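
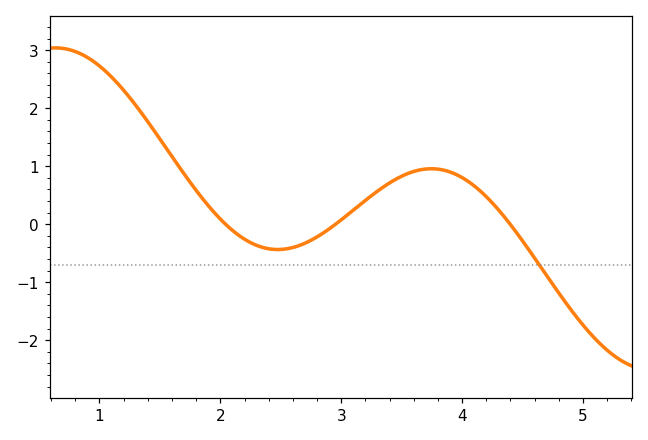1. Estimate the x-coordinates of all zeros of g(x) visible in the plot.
2, 3, 4.4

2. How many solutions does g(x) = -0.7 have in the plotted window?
1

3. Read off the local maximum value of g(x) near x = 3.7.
1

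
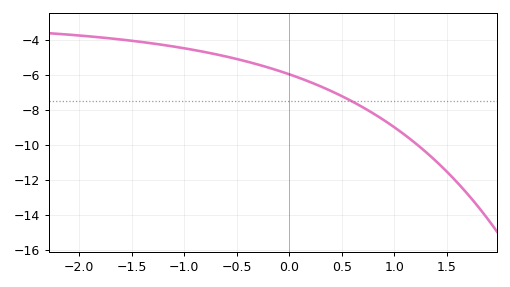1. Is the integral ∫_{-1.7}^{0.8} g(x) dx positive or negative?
negative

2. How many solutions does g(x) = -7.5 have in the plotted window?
1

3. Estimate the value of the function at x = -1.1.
-4.4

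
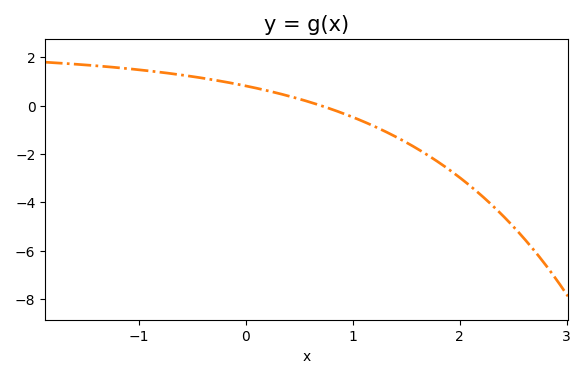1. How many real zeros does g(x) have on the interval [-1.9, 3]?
1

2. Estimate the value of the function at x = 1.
-0.48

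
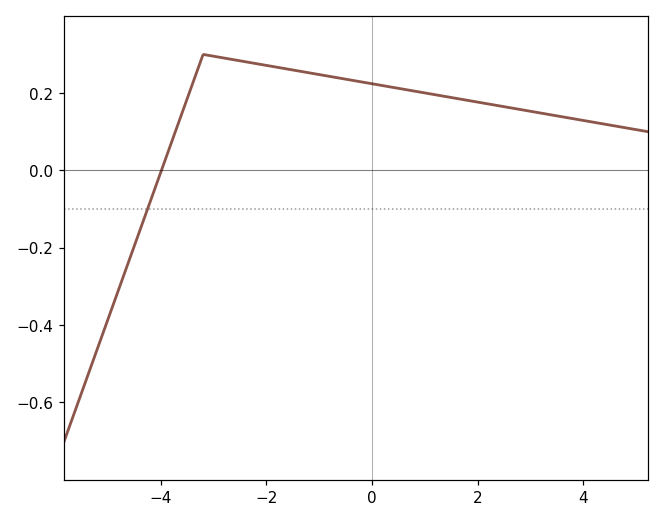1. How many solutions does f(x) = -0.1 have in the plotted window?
1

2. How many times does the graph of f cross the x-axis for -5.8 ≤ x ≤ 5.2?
1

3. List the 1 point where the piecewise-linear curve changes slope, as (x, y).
(-3.2, 0.3)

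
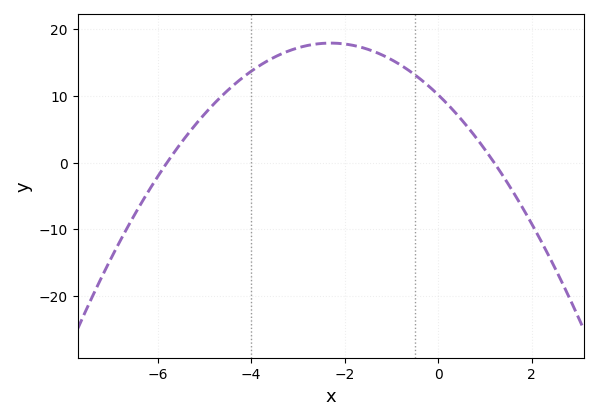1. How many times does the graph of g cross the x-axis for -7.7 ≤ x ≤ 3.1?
2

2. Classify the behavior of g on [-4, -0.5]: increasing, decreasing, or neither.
neither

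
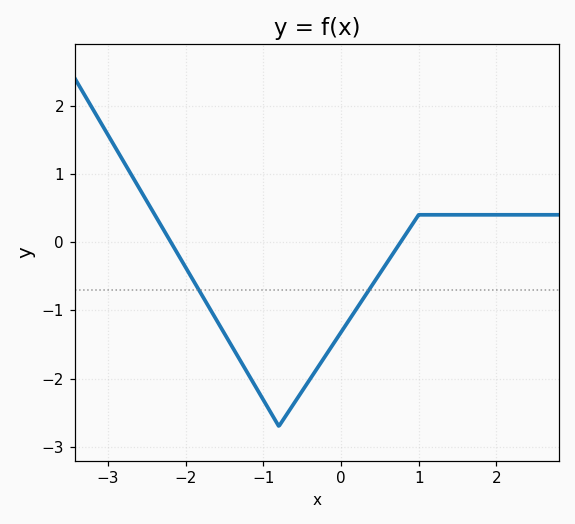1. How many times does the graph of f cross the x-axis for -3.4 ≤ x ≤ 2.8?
2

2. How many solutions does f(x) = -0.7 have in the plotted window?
2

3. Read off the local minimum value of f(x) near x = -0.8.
-2.7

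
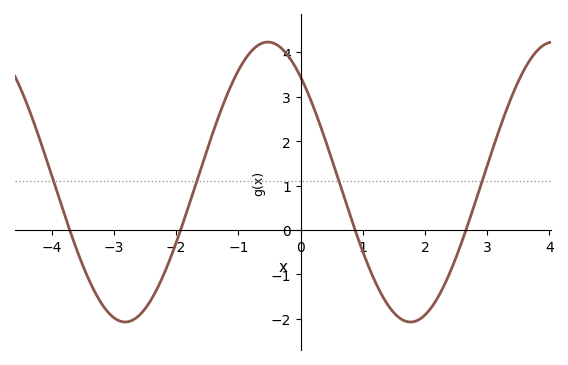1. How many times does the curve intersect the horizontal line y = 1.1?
4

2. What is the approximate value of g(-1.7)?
1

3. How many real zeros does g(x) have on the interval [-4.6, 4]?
4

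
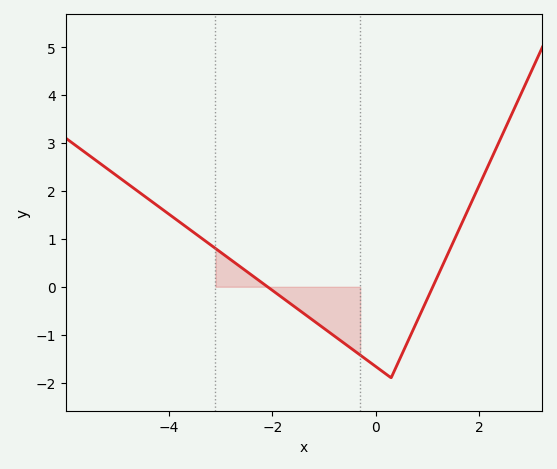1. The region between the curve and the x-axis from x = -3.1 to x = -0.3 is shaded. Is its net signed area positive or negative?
negative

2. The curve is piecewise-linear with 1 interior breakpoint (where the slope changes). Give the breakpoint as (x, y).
(0.3, -1.9)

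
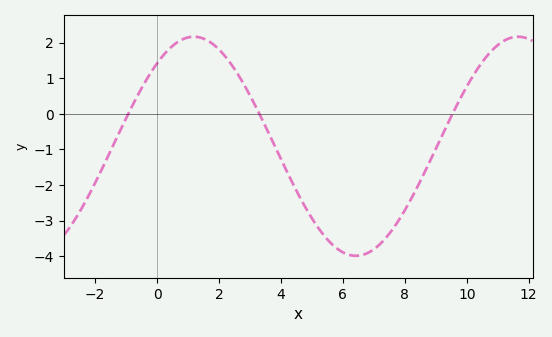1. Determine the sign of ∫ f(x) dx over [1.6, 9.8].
negative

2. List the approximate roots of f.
-1, 3.4, 9.6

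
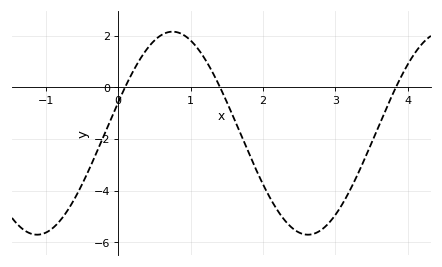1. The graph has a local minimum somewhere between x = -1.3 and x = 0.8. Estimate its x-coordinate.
-1.1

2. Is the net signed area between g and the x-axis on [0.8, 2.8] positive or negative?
negative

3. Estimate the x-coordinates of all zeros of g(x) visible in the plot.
0.1, 1.4, 3.8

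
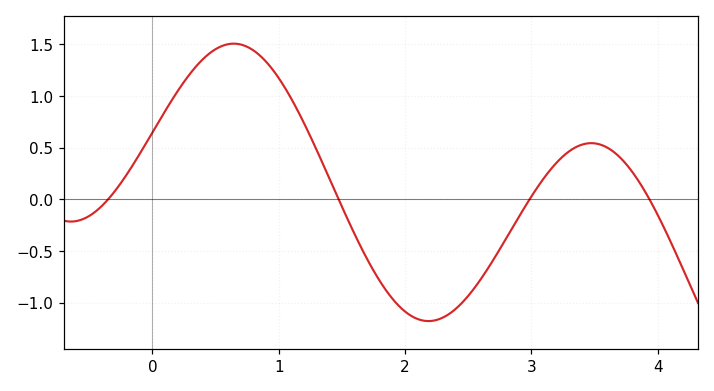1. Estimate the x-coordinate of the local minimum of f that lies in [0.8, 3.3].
2.19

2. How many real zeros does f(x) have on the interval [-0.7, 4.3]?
4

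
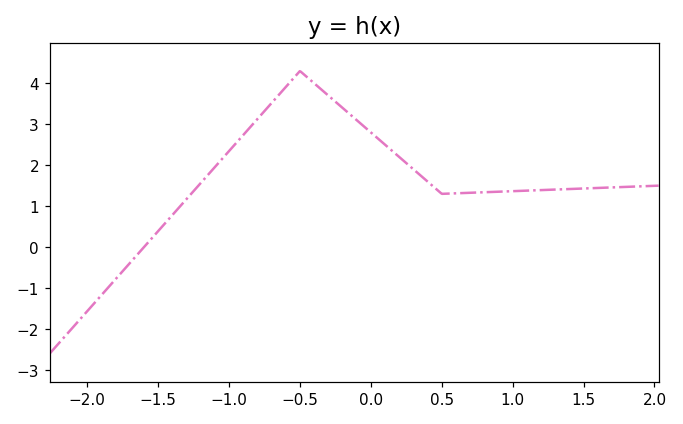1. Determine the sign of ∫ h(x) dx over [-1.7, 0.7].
positive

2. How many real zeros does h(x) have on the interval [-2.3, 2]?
1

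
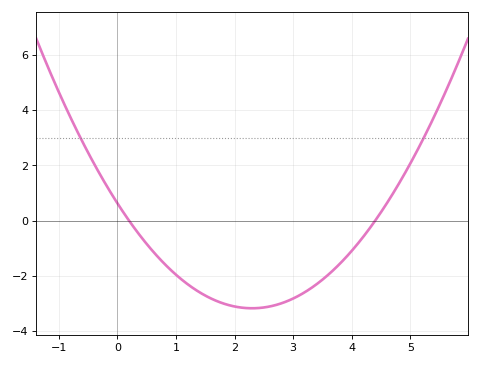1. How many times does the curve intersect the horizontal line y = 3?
2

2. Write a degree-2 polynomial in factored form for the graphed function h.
y = 0.72(x - 0.2)(x - 4.4)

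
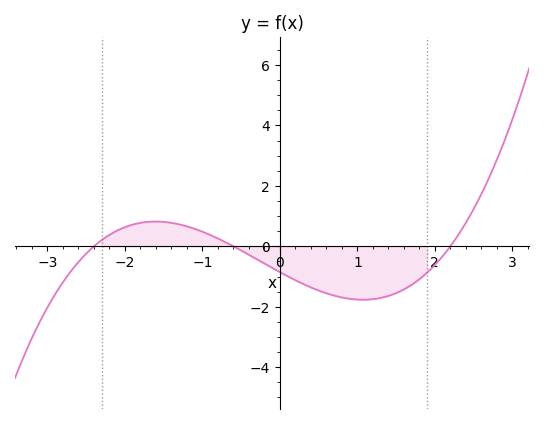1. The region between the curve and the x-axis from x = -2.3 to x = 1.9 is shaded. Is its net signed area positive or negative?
negative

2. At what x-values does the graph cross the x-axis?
-2.4, -0.6, 2.2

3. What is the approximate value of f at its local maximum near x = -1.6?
0.821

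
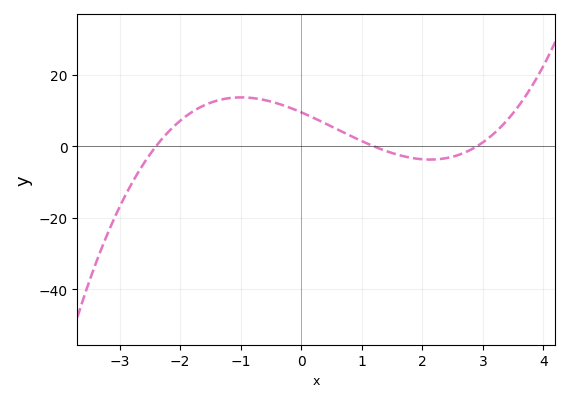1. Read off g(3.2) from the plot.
3.83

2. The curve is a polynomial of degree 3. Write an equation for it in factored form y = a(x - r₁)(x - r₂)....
y = 1.14(x + 2.4)(x - 1.2)(x - 2.9)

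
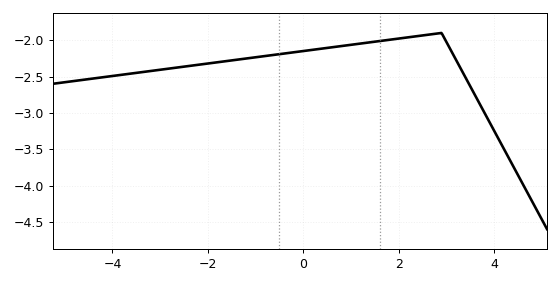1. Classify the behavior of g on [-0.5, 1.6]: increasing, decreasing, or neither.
increasing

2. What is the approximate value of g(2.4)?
-1.95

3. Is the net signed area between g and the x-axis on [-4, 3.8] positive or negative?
negative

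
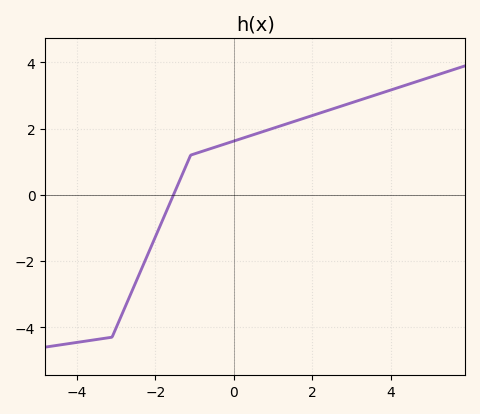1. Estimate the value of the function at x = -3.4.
-4.35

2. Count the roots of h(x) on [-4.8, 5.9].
1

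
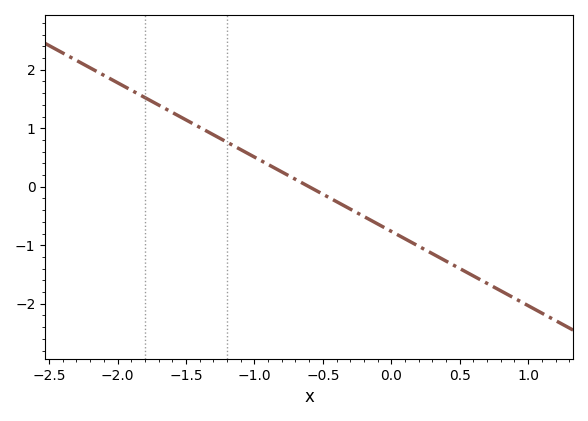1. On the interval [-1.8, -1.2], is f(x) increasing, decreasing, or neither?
decreasing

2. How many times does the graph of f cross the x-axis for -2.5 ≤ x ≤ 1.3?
1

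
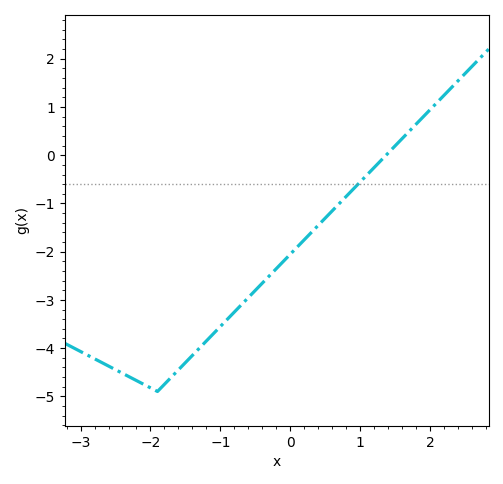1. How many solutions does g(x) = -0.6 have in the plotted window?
1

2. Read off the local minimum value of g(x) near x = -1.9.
-4.9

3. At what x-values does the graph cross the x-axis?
1.4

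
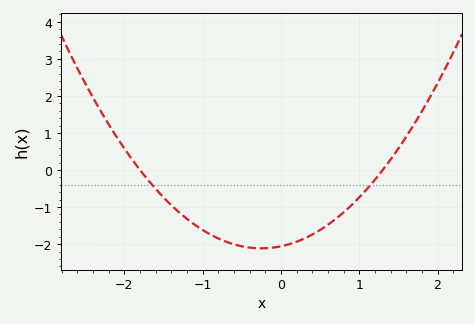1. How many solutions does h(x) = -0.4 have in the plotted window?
2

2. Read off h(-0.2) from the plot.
-2.11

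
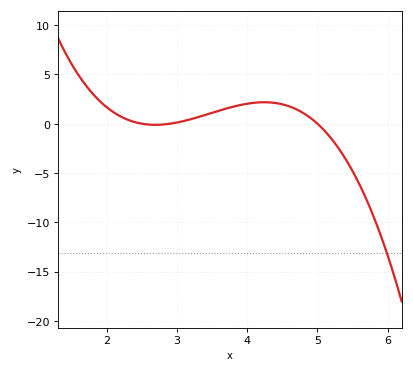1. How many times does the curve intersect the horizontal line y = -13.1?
1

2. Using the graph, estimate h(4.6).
1.76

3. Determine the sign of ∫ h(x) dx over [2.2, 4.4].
positive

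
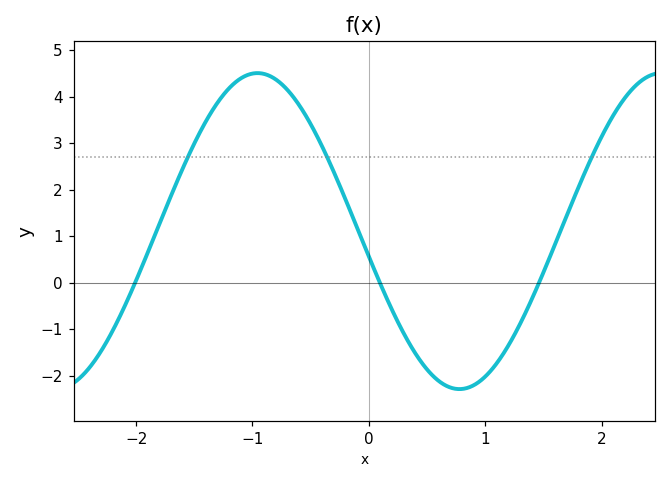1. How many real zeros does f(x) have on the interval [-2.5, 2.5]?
3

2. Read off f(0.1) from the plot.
-0.03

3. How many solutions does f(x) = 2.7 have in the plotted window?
3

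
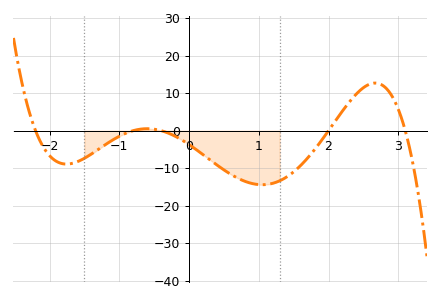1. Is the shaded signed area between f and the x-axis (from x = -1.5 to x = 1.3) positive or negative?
negative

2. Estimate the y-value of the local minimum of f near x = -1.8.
-8.92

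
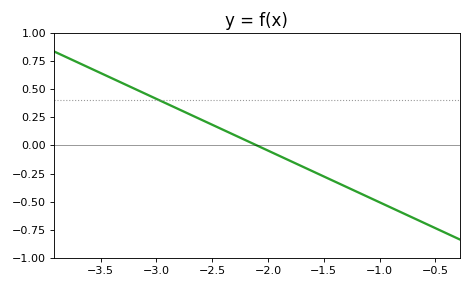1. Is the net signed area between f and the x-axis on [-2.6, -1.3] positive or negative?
negative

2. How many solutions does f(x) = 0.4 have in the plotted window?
1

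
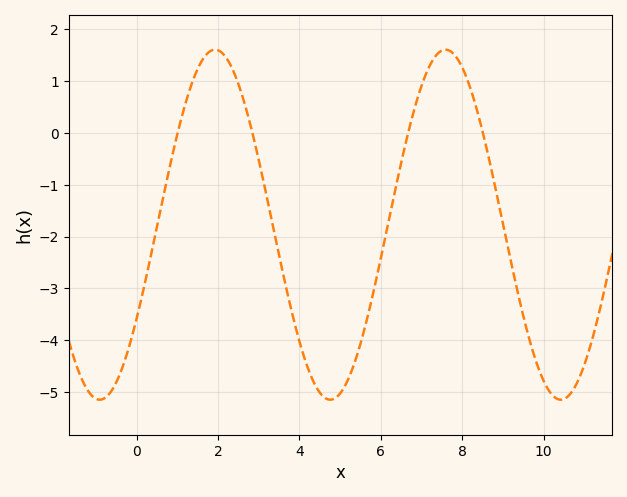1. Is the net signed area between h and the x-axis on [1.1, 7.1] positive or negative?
negative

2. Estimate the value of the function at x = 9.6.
-3.8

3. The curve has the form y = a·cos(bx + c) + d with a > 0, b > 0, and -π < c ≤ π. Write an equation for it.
y = 3.38cos(1.1x - 2.1) - 1.77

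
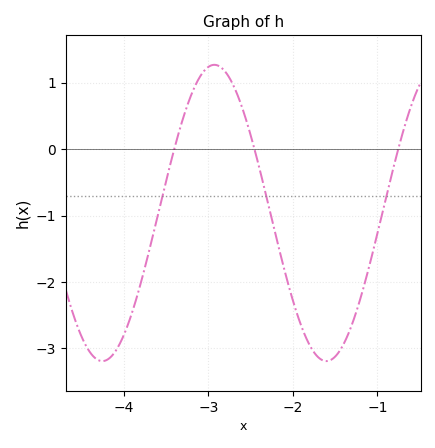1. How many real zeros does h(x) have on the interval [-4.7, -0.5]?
3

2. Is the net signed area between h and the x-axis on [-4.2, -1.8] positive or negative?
negative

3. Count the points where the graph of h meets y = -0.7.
3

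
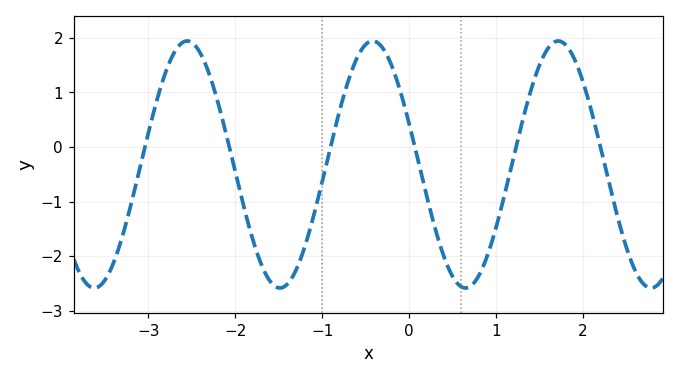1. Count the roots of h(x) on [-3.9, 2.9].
6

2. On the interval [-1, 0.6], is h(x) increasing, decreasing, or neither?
neither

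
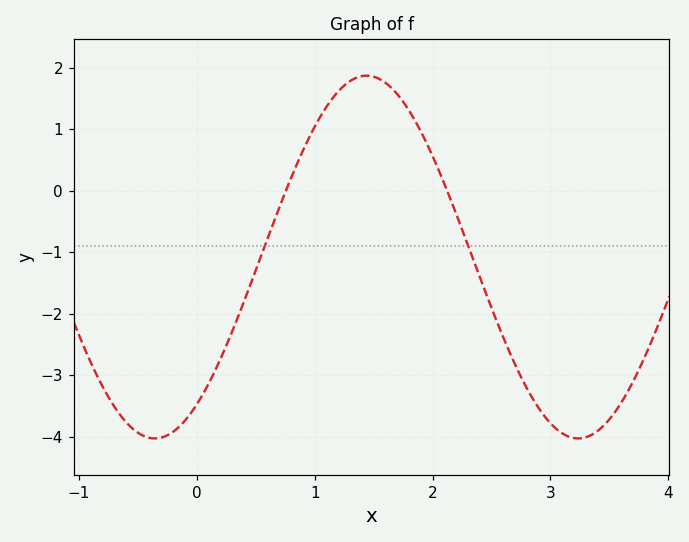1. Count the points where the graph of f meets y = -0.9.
2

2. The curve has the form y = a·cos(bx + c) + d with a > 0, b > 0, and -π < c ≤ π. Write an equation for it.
y = 2.95cos(1.75x - 2.52) - 1.08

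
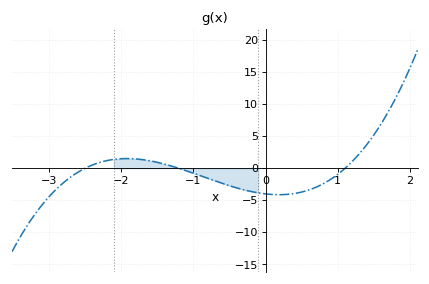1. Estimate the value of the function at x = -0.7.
-2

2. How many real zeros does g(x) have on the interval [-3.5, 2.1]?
3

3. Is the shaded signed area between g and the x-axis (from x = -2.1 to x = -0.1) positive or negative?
negative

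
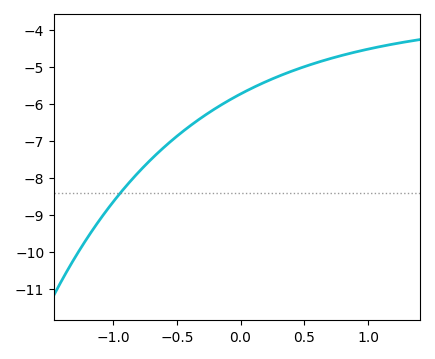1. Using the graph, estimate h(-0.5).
-6.87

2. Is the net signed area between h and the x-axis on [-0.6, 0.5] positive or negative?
negative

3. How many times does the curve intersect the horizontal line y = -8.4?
1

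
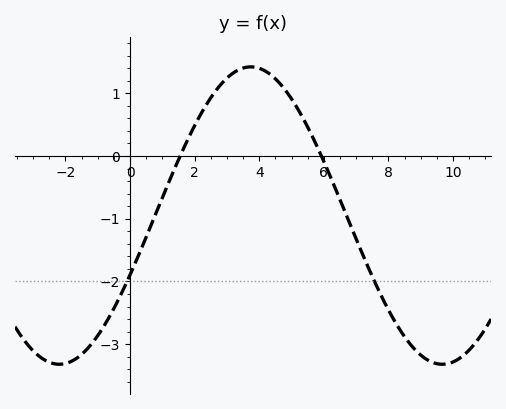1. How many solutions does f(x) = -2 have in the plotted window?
2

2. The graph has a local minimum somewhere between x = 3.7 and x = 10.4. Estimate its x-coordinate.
9.67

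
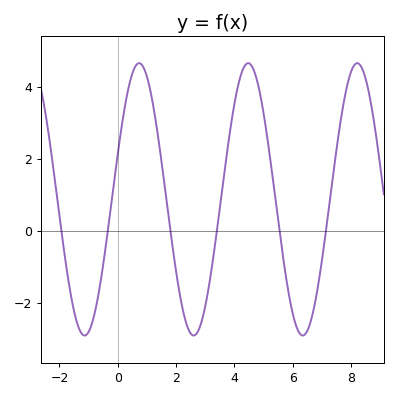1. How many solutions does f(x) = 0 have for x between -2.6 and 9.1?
6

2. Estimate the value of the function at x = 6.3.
-2.88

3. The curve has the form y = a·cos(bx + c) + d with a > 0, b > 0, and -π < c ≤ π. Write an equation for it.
y = 3.77cos(1.68x - 1.23) + 0.88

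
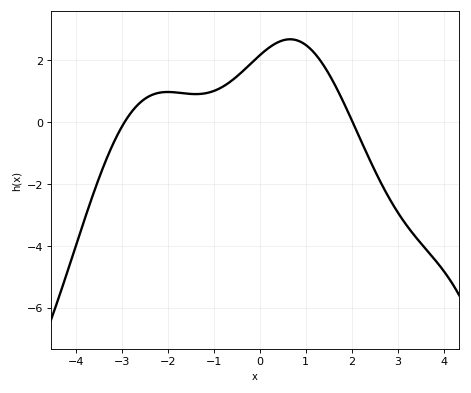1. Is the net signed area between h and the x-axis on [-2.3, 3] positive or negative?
positive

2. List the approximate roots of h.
-3, 2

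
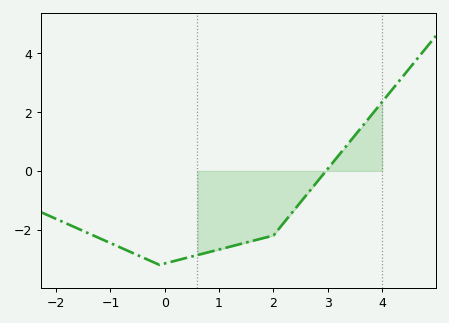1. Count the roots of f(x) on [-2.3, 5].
1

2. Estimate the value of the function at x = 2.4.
-1.29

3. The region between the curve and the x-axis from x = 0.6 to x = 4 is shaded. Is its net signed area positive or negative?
negative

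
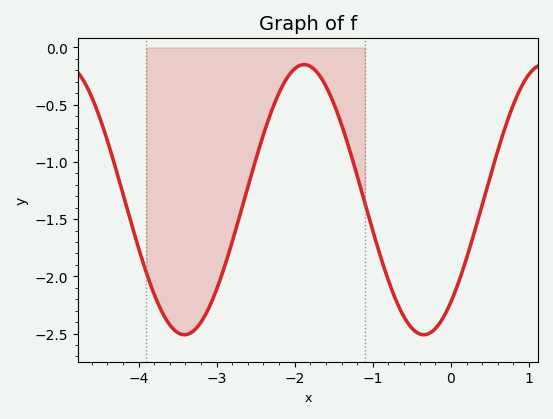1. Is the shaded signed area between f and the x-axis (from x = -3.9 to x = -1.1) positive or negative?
negative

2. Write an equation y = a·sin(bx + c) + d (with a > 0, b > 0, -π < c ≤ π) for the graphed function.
y = 1.18sin(2.05x - 0.86) - 1.33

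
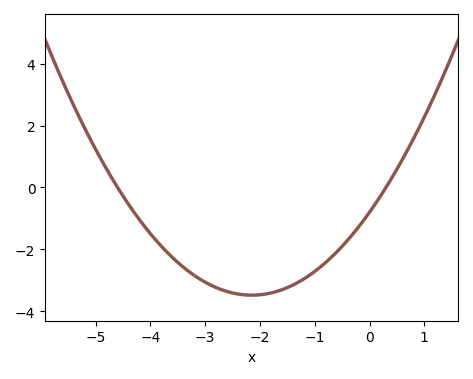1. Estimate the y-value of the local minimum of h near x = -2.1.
-3.48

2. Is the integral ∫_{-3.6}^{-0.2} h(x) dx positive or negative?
negative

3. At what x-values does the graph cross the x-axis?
-4.6, 0.3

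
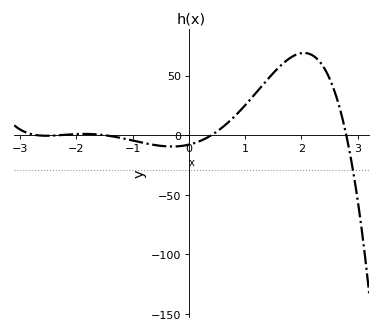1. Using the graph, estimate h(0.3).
-2.67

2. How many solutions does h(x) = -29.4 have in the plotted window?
1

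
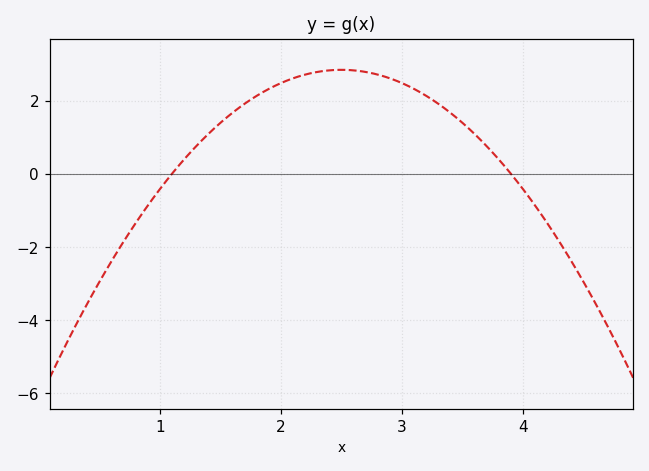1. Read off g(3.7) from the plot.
0.8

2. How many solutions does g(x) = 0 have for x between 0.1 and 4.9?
2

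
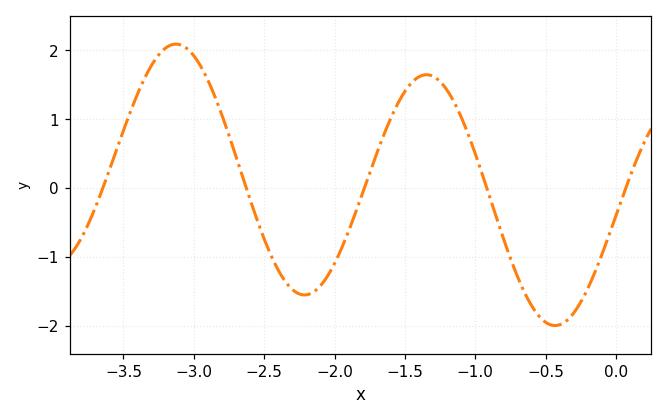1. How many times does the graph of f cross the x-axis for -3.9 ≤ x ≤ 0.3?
5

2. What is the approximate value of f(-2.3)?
-1.48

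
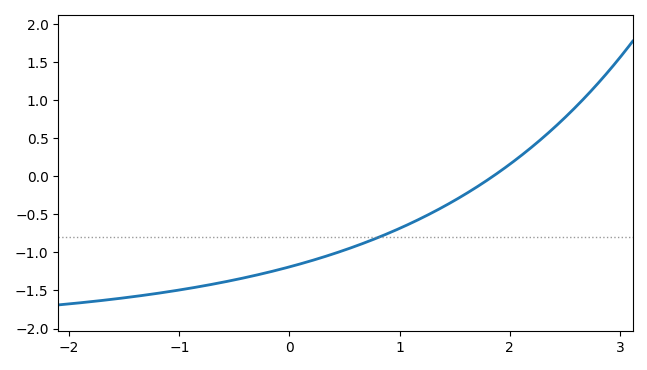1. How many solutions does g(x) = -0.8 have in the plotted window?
1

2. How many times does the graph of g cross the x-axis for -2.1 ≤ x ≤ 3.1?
1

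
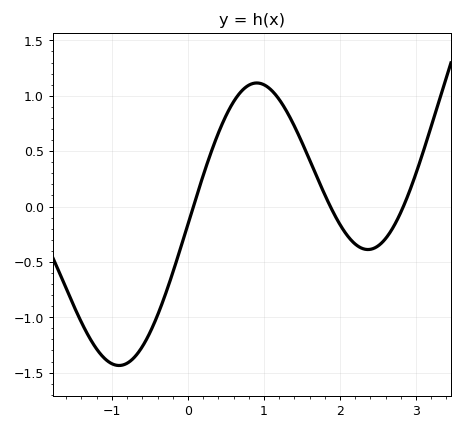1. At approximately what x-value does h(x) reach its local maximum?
0.906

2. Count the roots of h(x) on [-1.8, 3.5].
3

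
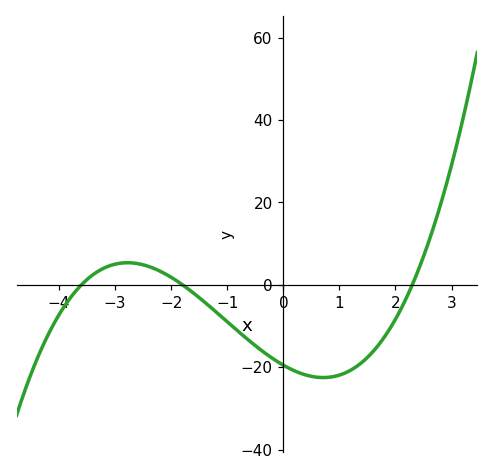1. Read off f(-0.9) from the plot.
-10.2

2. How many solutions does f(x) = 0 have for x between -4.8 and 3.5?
3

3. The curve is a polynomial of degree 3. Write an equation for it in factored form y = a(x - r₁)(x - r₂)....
y = 1.31(x + 3.6)(x + 1.8)(x - 2.3)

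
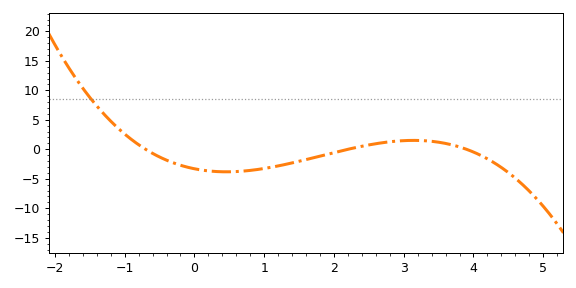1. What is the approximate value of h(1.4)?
-2.31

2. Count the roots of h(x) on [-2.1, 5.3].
3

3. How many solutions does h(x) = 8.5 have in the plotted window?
1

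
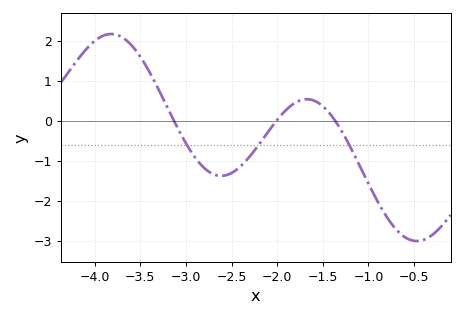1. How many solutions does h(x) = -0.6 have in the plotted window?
3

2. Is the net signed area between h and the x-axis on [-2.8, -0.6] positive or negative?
negative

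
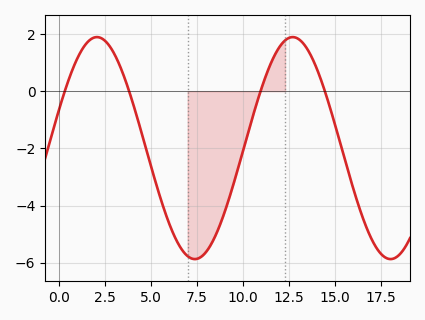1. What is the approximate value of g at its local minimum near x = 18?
-5.87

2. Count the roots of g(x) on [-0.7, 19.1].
4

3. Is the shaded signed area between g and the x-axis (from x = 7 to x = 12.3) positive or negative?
negative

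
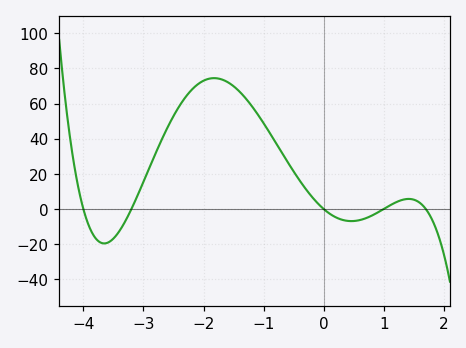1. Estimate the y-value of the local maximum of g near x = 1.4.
5.73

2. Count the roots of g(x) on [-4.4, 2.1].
5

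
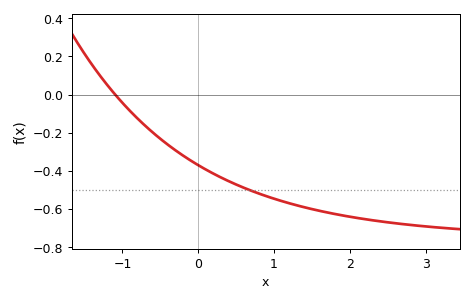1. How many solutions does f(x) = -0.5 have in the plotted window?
1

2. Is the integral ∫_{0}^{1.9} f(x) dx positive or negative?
negative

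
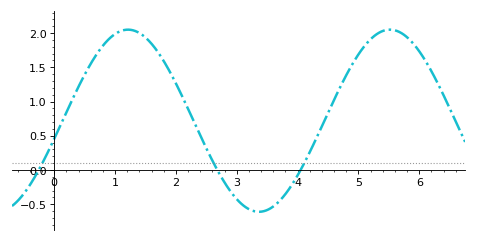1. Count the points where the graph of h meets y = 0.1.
3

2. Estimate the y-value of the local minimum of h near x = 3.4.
-0.61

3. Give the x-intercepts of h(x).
-0.254, 2.68, 4.05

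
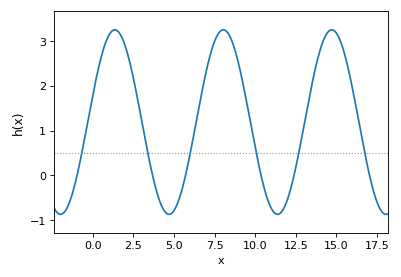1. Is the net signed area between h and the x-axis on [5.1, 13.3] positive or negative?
positive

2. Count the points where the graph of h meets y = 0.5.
6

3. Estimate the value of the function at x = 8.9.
2.6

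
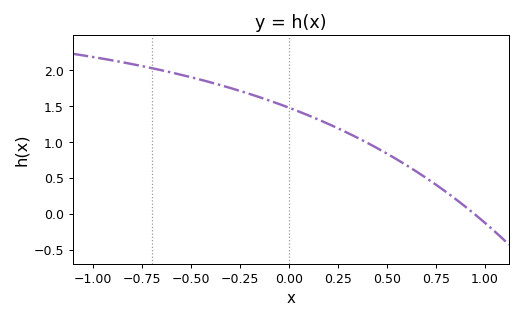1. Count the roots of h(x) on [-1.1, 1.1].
1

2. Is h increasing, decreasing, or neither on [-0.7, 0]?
decreasing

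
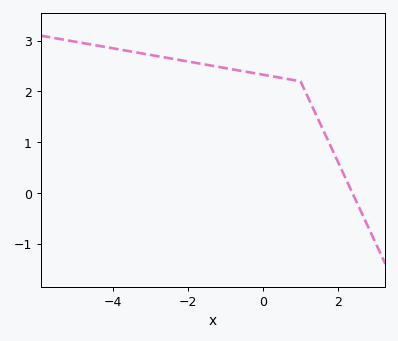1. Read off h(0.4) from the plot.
2.3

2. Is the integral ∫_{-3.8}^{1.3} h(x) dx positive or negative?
positive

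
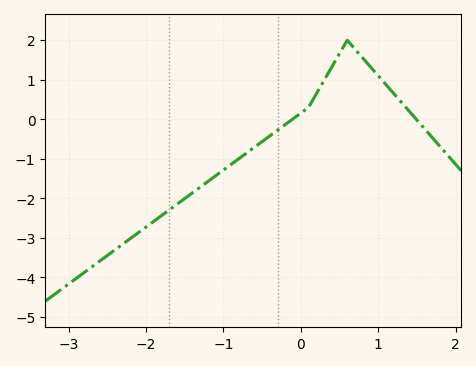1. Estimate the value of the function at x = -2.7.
-3.7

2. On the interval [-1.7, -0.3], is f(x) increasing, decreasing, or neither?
increasing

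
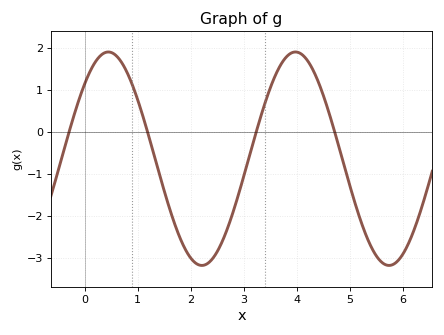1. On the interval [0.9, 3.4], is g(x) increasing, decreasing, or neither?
neither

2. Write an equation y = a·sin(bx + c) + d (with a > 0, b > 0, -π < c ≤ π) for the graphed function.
y = 2.54sin(1.78x + 0.78) - 0.64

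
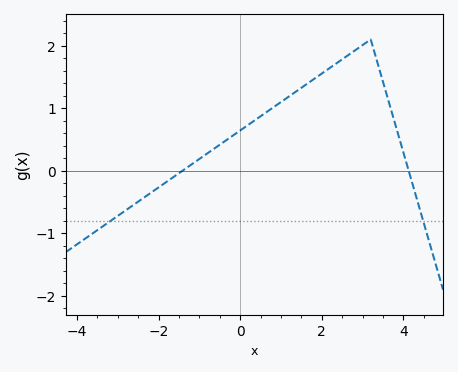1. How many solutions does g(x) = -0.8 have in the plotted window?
2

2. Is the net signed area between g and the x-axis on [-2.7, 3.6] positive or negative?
positive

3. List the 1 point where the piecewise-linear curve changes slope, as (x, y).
(3.2, 2.1)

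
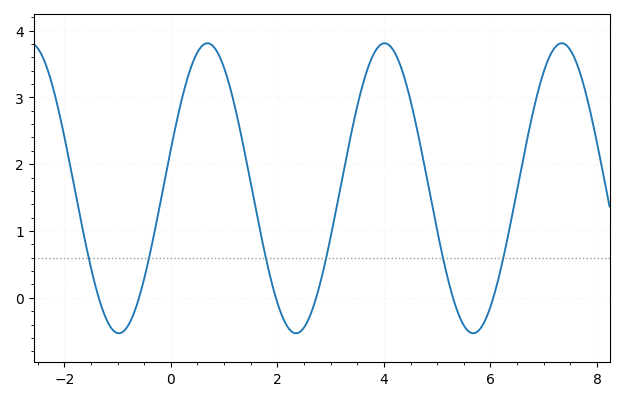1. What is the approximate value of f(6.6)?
2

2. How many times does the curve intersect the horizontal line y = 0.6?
6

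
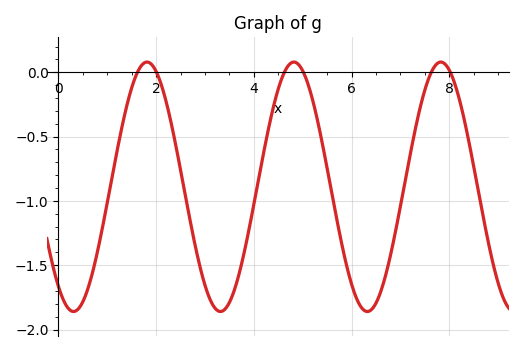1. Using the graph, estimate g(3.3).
-1.86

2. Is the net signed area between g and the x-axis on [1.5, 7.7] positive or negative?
negative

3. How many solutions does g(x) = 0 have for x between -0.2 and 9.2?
6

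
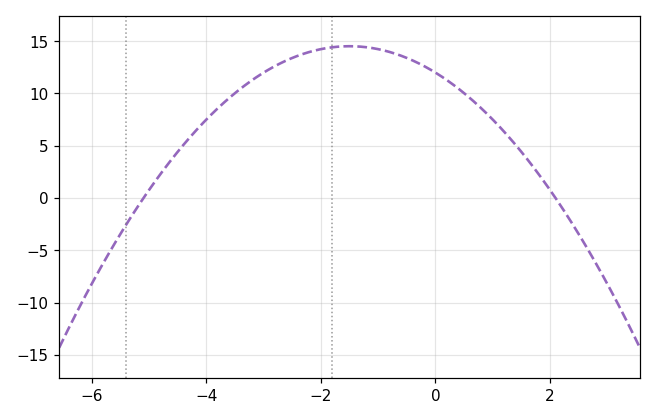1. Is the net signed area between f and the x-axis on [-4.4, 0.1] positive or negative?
positive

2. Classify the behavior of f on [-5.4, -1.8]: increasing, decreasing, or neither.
increasing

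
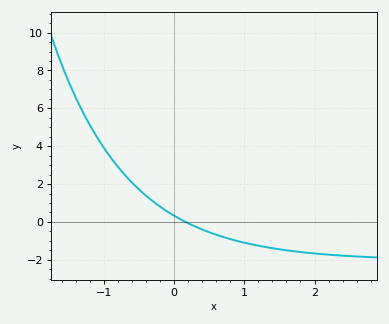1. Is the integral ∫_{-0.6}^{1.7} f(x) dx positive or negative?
negative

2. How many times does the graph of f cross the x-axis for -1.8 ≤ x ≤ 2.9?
1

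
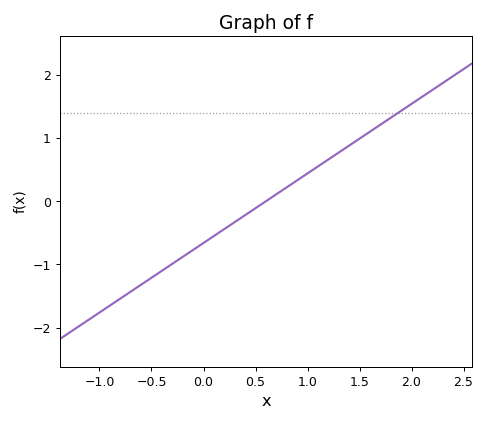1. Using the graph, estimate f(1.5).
1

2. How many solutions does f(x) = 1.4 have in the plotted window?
1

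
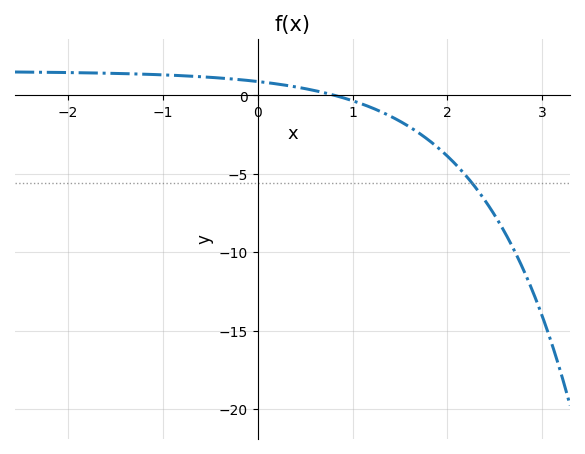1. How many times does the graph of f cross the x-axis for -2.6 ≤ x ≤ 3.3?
1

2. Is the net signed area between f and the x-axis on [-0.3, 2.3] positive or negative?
negative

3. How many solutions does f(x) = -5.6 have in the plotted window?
1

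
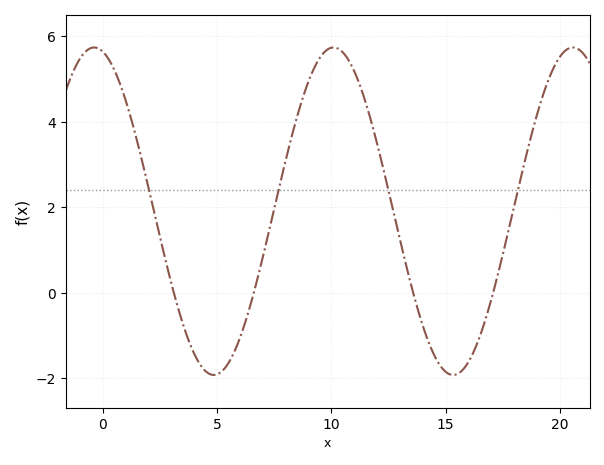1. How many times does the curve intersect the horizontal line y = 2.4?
4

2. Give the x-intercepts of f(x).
3, 6.5, 13.5, 17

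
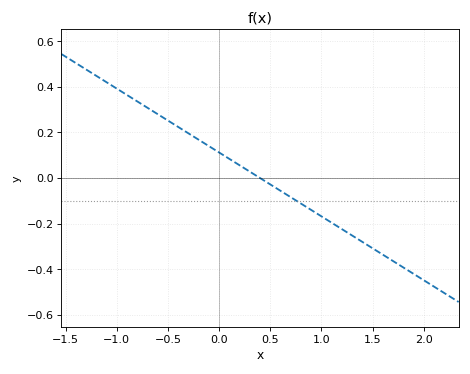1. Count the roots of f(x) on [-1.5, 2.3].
1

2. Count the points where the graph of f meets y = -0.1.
1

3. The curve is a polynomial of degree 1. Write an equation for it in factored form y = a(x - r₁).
y = -0.28(x - 0.4)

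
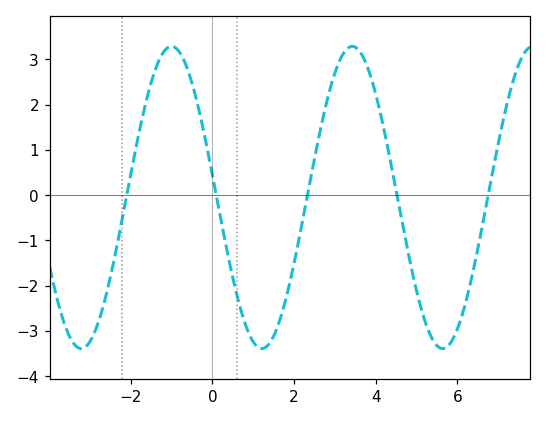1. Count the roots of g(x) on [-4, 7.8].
5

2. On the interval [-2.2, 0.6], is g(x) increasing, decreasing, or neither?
neither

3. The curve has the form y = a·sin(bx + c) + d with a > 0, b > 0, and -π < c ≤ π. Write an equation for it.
y = 3.34sin(1.42x + 2.99) - 0.05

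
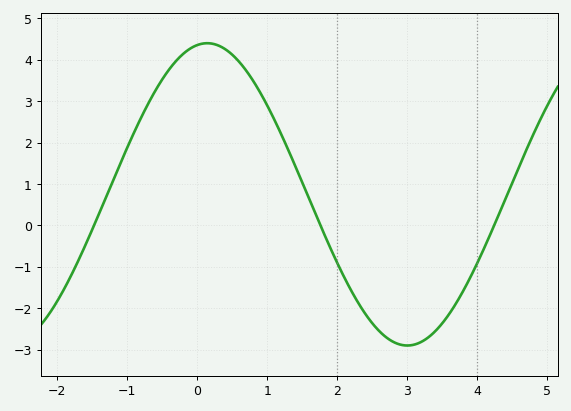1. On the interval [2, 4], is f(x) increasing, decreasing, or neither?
neither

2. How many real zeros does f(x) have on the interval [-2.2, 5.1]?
3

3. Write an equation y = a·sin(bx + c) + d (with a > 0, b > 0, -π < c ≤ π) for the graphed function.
y = 3.65sin(1.1x + 1.41) + 0.75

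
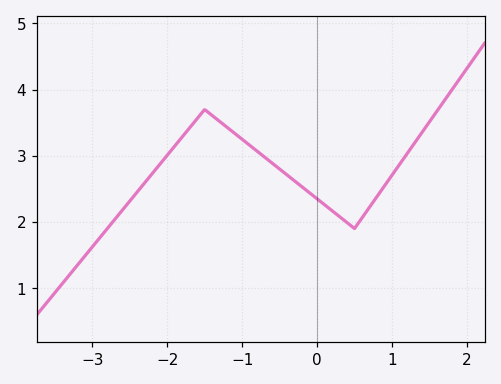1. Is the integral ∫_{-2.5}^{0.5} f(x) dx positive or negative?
positive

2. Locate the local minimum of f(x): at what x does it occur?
0.501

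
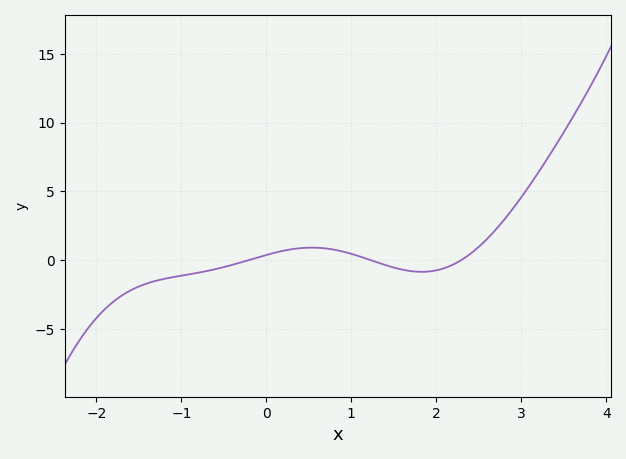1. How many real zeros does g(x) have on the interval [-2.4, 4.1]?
3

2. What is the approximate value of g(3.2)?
6.38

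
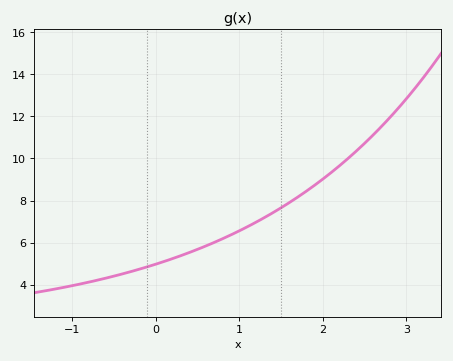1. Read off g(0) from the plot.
4.97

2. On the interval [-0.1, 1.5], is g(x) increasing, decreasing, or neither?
increasing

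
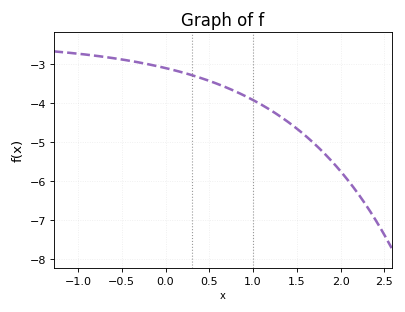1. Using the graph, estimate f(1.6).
-4.8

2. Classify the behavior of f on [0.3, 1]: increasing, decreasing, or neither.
decreasing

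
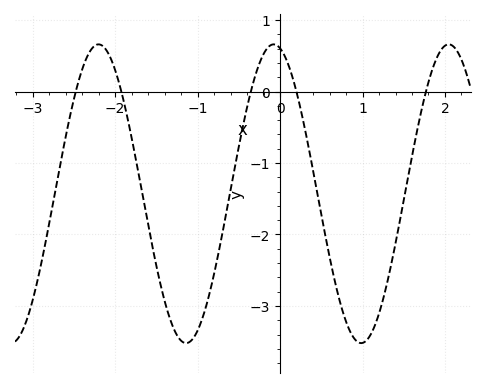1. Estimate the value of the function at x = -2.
0.3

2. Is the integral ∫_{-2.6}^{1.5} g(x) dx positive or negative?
negative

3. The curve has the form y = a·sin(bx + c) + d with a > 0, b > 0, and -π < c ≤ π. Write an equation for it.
y = 2.09sin(3x + 1.8) - 1.43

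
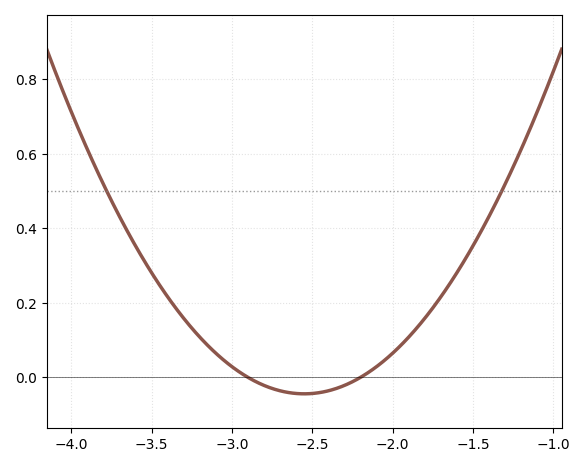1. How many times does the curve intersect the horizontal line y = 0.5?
2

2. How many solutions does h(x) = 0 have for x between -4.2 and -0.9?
2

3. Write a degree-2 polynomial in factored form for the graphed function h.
y = 0.36(x + 2.9)(x + 2.2)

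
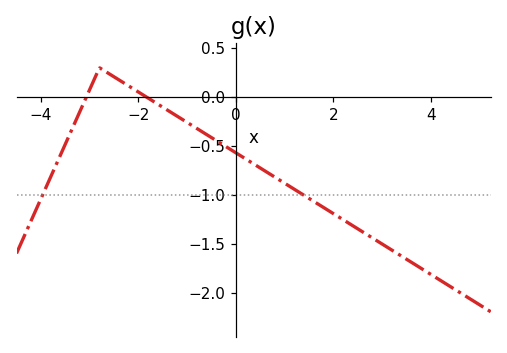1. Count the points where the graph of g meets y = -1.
2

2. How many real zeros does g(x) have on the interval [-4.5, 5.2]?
2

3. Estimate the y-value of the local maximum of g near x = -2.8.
0.3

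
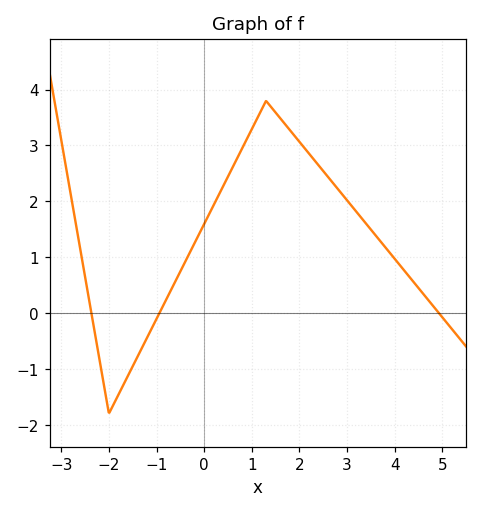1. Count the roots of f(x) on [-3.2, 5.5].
3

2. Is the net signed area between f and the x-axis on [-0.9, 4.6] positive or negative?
positive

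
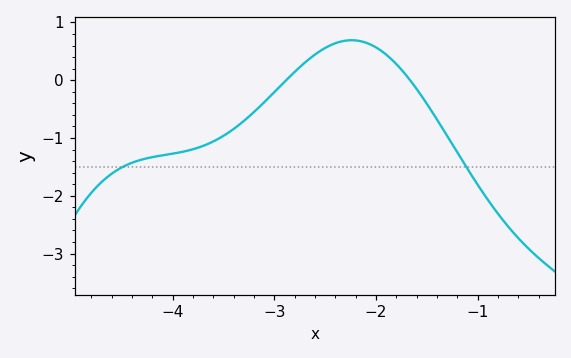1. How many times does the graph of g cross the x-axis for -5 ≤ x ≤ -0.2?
2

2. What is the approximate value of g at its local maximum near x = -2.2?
0.7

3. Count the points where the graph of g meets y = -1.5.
2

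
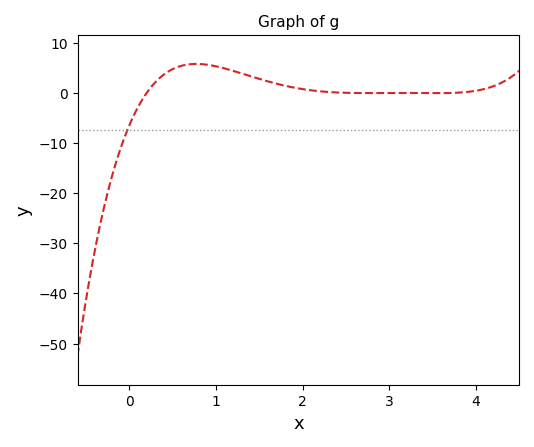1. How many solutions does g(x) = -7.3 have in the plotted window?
1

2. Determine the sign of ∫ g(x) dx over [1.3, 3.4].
positive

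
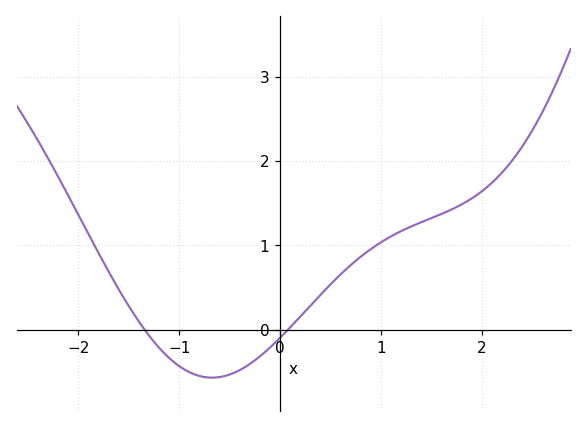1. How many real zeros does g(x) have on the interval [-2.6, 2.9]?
2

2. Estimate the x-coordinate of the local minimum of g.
-0.7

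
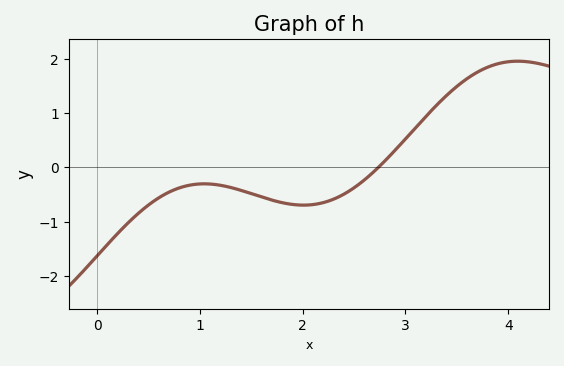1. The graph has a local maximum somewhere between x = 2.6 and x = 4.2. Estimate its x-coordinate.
4.1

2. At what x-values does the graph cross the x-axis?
2.7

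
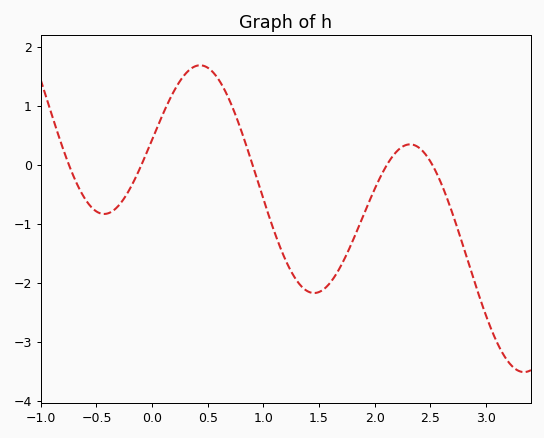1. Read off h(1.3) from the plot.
-2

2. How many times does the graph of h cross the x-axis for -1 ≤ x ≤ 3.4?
5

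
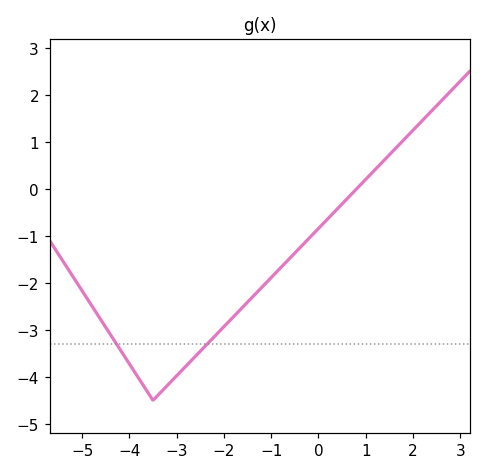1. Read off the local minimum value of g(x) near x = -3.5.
-4.5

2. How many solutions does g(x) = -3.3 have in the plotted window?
2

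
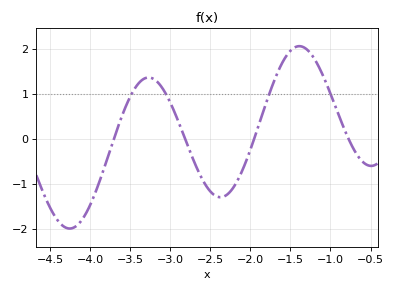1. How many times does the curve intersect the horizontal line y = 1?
4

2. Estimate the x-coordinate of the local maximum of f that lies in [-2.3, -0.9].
-1.4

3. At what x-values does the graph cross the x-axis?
-3.7, -2.8, -2, -0.8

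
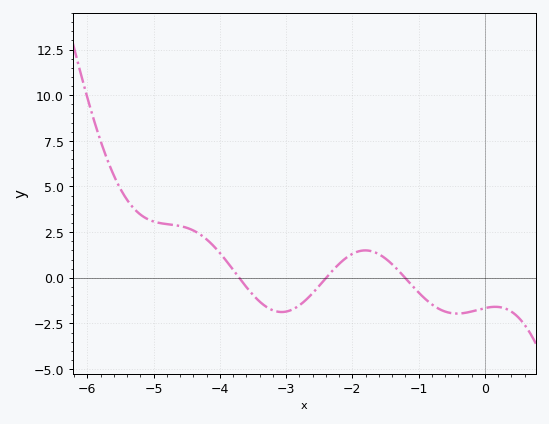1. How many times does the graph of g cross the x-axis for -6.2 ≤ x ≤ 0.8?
3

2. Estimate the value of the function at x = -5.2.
3.47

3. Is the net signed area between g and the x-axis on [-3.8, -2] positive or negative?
negative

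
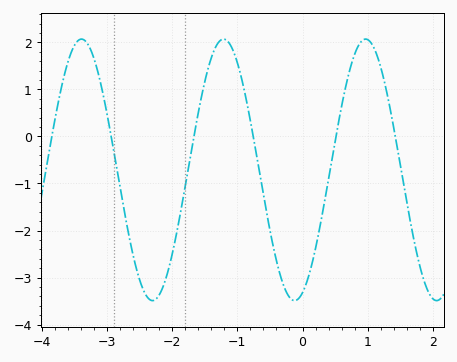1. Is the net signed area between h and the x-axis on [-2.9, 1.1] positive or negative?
negative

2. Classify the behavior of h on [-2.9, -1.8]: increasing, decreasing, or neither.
neither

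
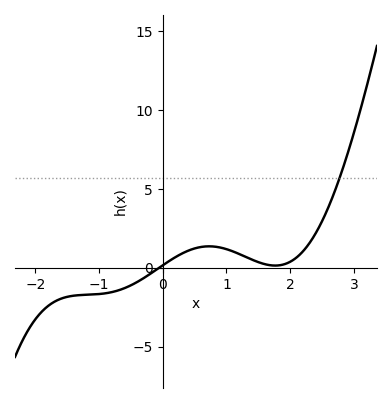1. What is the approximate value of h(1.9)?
0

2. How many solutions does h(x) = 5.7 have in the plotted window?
1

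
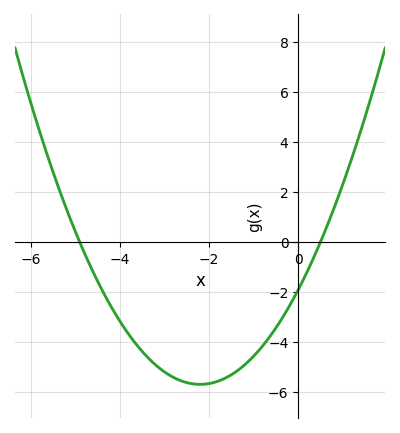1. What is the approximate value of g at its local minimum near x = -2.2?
-5.69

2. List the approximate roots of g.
-4.9, 0.5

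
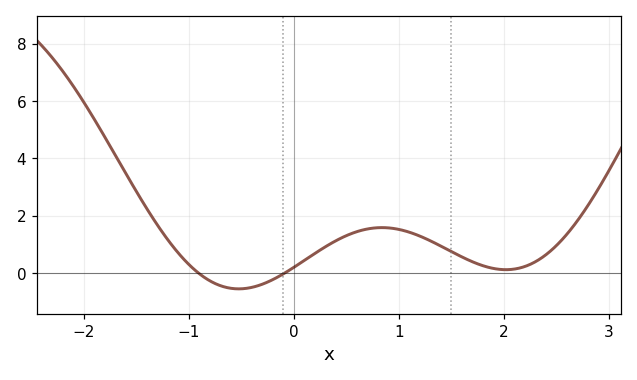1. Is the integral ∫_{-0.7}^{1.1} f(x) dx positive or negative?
positive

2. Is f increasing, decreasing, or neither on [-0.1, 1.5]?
neither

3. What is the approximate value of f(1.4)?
1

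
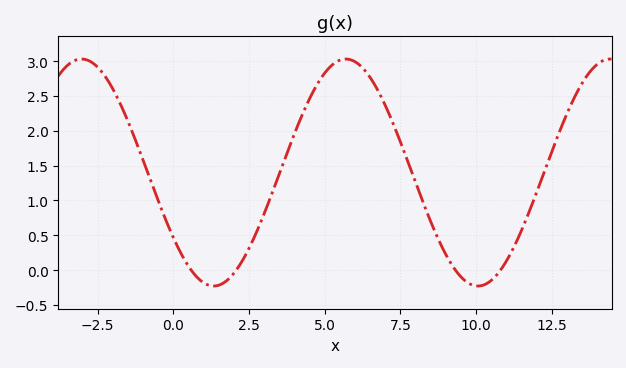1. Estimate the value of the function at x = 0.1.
0.35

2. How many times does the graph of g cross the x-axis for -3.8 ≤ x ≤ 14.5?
4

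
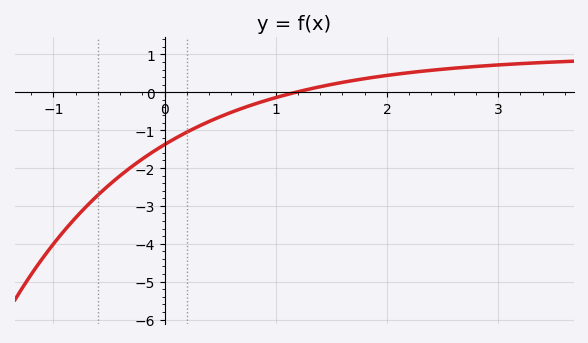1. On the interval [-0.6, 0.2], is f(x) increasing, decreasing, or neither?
increasing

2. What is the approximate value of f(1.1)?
-0.1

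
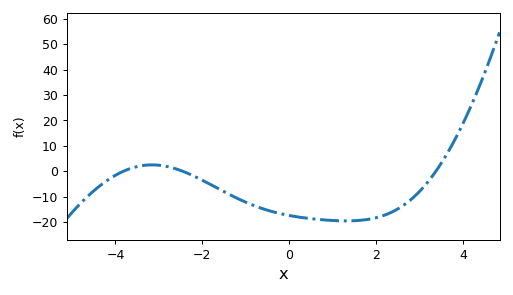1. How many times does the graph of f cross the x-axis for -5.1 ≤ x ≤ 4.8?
3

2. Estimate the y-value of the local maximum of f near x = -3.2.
3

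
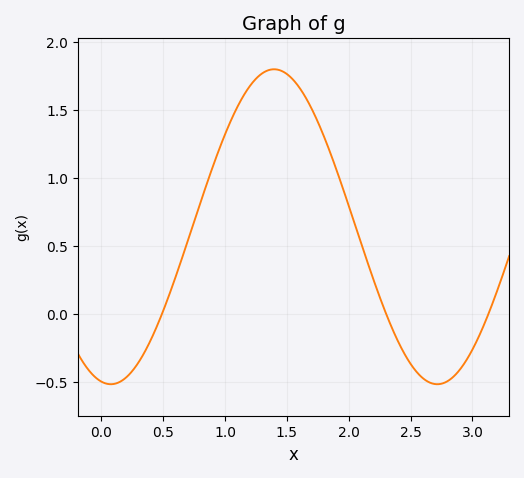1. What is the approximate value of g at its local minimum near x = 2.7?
-0.52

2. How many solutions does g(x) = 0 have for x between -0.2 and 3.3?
3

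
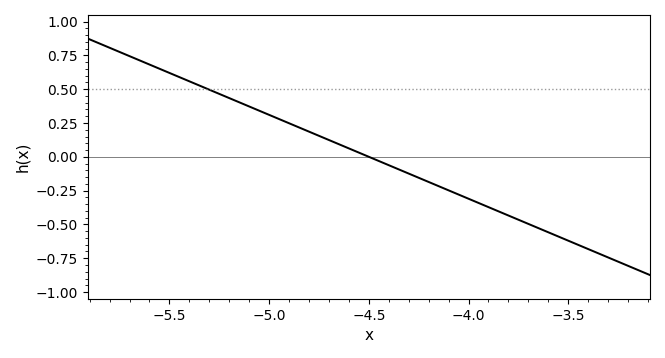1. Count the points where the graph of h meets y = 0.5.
1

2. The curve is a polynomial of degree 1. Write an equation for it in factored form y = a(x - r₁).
y = -0.62(x + 4.5)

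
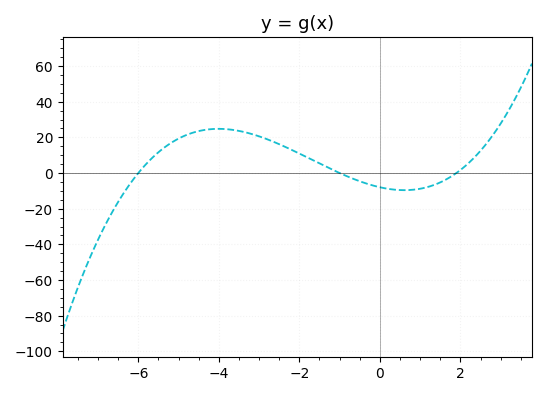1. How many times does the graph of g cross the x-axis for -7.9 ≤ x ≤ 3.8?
3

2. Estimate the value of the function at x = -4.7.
22.2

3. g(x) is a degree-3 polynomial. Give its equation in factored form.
y = 0.7(x + 6)(x + 1)(x - 1.9)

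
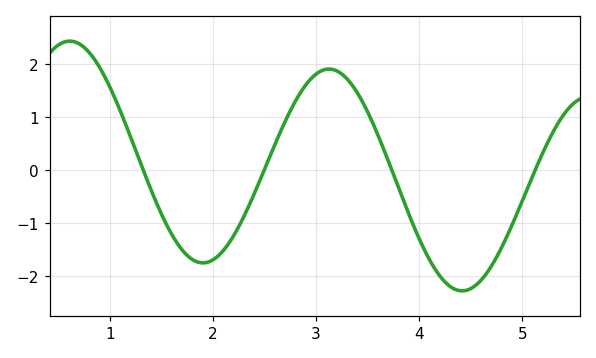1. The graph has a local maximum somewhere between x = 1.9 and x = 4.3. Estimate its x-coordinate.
3.12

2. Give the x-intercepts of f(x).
1.32, 2.5, 3.73, 5.12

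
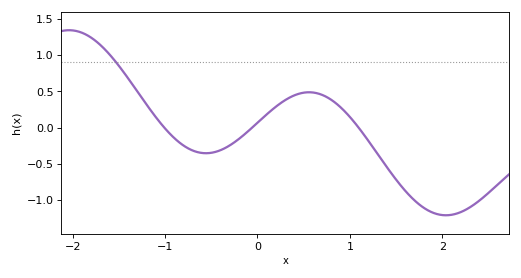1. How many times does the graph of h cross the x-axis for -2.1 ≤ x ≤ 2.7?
3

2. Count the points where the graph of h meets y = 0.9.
1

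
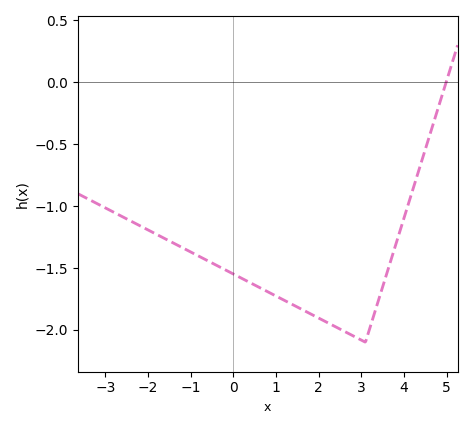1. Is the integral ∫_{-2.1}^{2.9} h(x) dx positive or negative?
negative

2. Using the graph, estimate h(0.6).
-1.65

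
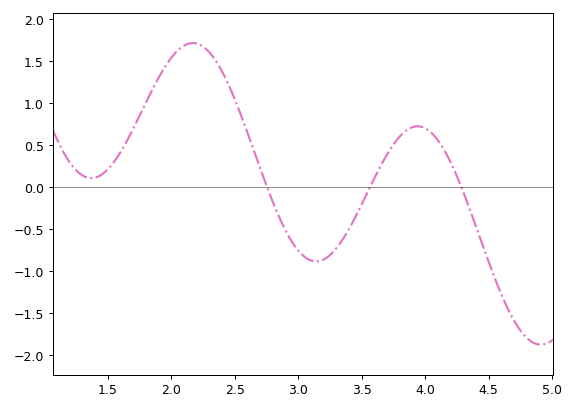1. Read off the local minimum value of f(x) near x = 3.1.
-0.9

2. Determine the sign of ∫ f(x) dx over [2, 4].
positive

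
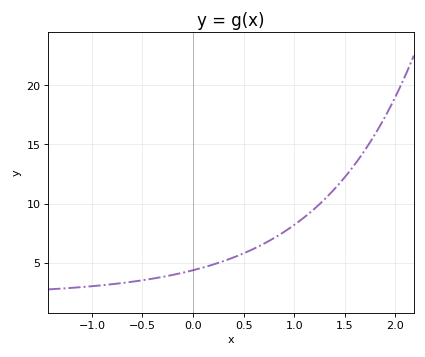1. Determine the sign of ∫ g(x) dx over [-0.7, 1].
positive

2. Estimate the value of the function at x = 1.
8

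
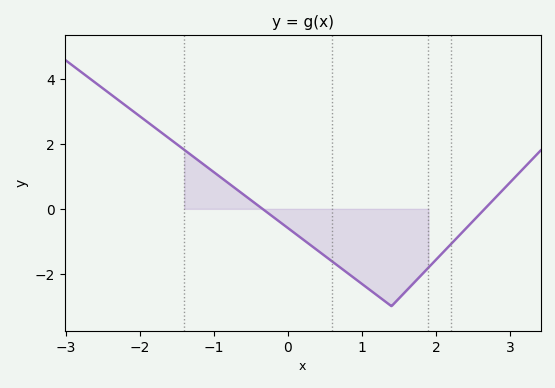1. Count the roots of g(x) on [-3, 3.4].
2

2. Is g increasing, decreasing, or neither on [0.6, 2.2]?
neither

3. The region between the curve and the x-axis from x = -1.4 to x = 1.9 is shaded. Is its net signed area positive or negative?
negative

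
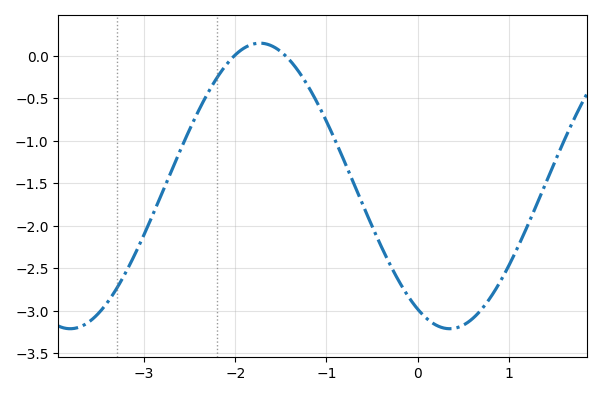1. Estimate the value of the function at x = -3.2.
-2.55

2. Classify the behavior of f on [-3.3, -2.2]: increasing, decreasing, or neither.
increasing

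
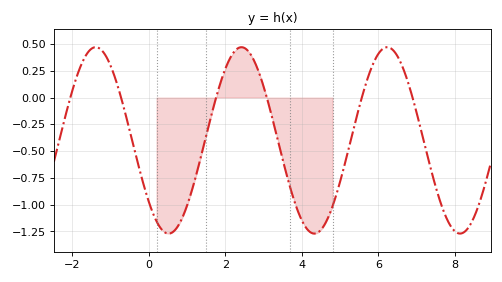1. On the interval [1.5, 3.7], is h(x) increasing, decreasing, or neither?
neither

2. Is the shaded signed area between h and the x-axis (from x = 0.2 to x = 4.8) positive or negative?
negative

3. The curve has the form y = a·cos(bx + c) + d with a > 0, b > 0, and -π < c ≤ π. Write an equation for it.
y = 0.87cos(1.65x + 2.29) - 0.4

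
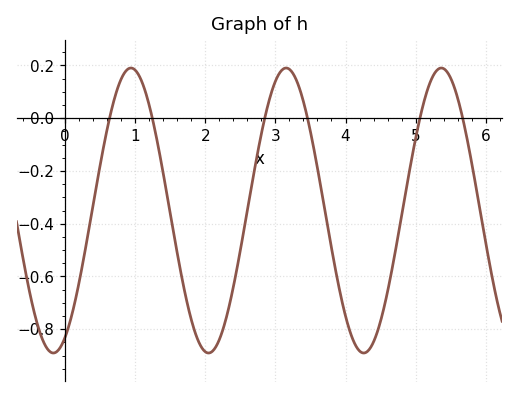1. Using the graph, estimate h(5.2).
0.131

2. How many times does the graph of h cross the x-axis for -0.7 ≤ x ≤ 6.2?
6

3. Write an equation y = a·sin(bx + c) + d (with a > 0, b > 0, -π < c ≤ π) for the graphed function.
y = 0.54sin(2.84x - 1.1) - 0.35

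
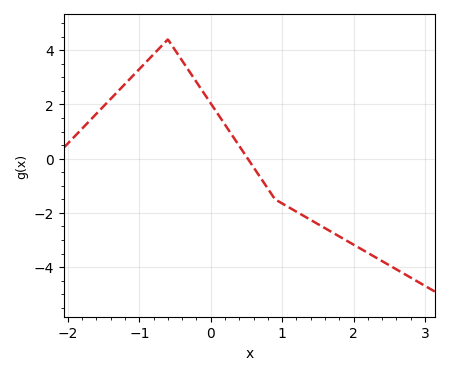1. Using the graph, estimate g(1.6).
-2.56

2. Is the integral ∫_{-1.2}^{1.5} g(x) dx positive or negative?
positive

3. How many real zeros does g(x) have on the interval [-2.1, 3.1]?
1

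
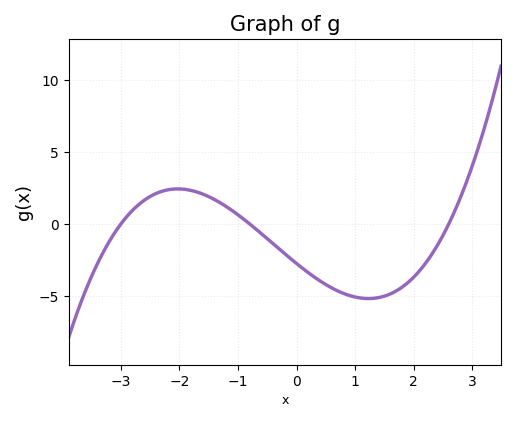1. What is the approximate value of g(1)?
-5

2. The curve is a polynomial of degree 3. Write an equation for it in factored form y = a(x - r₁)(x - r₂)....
y = 0.44(x + 3)(x + 0.8)(x - 2.6)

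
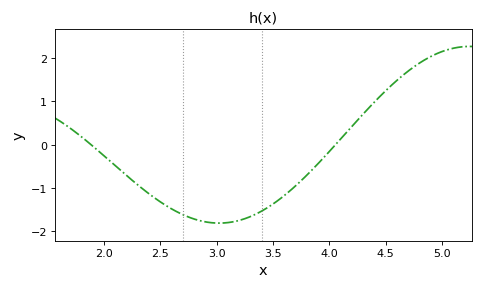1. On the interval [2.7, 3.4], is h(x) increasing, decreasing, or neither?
neither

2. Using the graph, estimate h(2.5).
-1.33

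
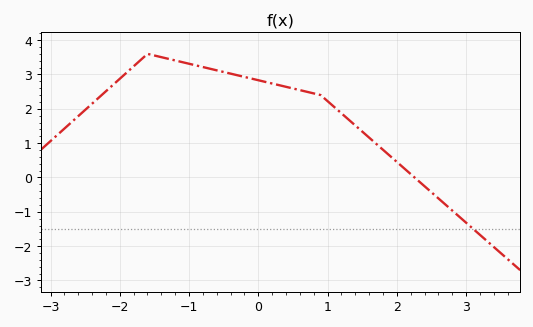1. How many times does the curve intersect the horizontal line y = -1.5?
1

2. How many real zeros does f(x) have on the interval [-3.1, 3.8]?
1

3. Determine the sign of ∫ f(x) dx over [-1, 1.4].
positive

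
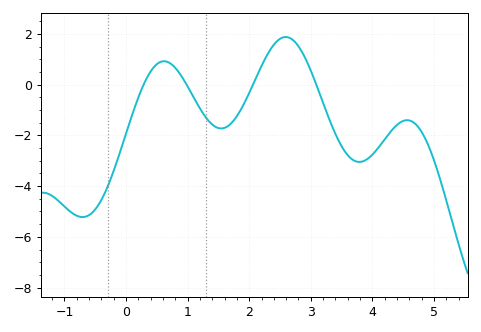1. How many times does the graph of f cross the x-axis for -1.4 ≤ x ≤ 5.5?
4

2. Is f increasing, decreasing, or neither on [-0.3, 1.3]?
neither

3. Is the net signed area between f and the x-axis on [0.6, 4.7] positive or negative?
negative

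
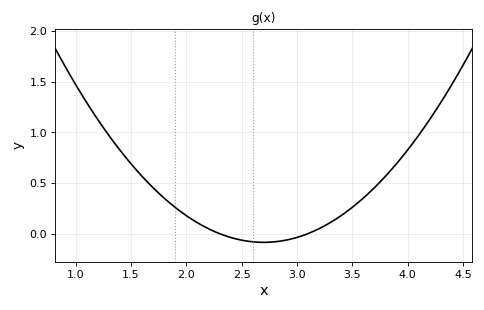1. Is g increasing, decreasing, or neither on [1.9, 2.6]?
decreasing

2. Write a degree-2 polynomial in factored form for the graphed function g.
y = 0.54(x - 2.3)(x - 3.1)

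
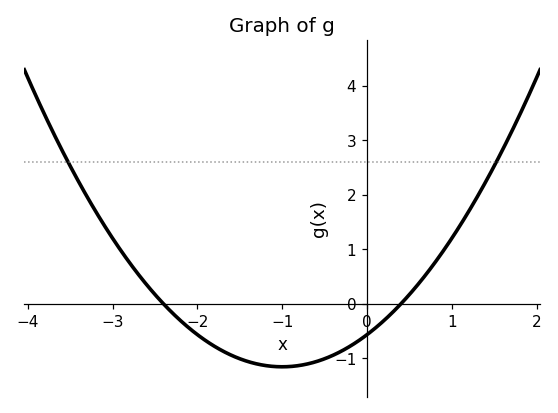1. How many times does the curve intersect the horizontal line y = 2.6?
2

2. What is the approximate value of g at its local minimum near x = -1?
-1.16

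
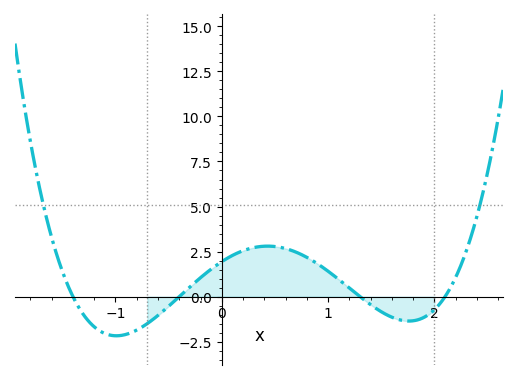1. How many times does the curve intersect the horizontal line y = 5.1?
2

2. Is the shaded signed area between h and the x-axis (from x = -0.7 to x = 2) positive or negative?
positive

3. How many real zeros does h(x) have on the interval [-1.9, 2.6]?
4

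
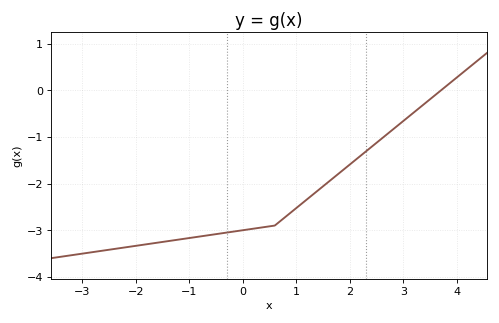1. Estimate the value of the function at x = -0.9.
-3.15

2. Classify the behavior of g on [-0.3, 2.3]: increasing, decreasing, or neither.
increasing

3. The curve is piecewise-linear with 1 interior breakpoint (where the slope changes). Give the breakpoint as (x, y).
(0.6, -2.9)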